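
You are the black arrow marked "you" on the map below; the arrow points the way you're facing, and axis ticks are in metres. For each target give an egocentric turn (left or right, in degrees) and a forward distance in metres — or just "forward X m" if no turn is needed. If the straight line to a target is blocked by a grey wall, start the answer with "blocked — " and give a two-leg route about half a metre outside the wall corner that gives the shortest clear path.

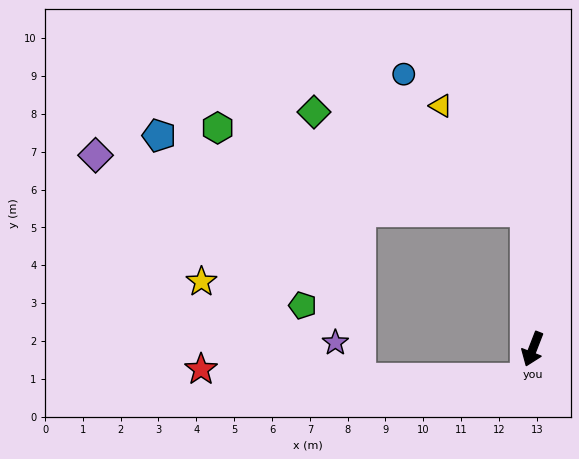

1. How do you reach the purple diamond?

blocked — turn right 156°, forward 3.7 m, then turn left 80°, forward 11.5 m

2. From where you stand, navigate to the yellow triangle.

blocked — turn right 156°, forward 3.7 m, then turn left 36°, forward 3.6 m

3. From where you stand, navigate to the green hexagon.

blocked — turn right 156°, forward 3.7 m, then turn left 72°, forward 8.4 m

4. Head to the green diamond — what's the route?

blocked — turn right 156°, forward 3.7 m, then turn left 62°, forward 6.2 m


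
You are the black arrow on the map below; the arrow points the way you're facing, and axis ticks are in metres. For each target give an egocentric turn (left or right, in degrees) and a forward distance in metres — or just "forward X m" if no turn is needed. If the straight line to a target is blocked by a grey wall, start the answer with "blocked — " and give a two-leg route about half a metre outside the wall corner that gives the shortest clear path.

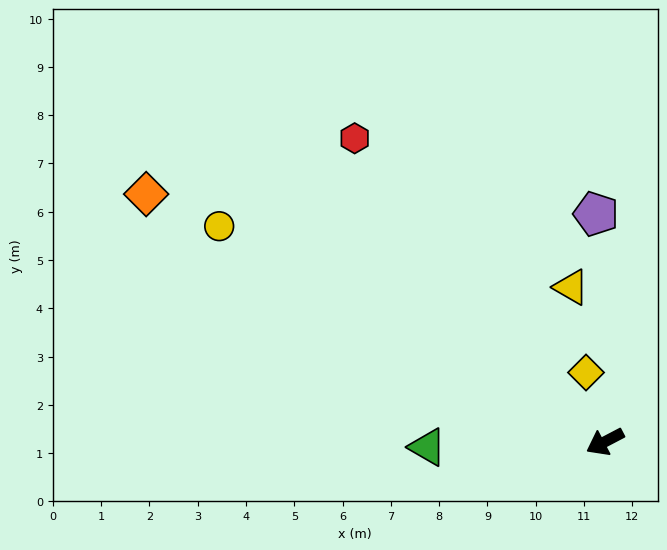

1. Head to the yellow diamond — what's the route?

turn right 102°, forward 1.5 m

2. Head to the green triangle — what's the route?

turn right 26°, forward 3.7 m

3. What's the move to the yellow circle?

turn right 57°, forward 9.2 m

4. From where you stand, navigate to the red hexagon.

turn right 78°, forward 8.1 m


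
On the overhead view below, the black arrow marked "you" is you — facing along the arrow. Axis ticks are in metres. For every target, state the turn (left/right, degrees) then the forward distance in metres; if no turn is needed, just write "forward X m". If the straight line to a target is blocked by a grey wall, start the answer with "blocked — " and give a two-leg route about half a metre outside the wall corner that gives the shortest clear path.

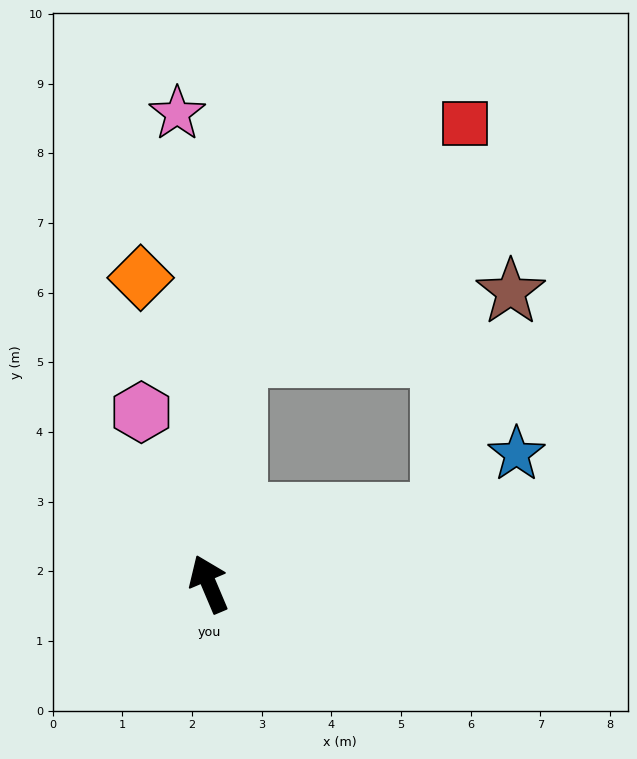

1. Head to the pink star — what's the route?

turn right 19°, forward 6.8 m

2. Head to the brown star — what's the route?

blocked — turn right 96°, forward 3.5 m, then turn left 55°, forward 3.3 m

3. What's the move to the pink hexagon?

forward 2.6 m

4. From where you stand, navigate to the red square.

blocked — turn right 30°, forward 3.3 m, then turn right 37°, forward 4.7 m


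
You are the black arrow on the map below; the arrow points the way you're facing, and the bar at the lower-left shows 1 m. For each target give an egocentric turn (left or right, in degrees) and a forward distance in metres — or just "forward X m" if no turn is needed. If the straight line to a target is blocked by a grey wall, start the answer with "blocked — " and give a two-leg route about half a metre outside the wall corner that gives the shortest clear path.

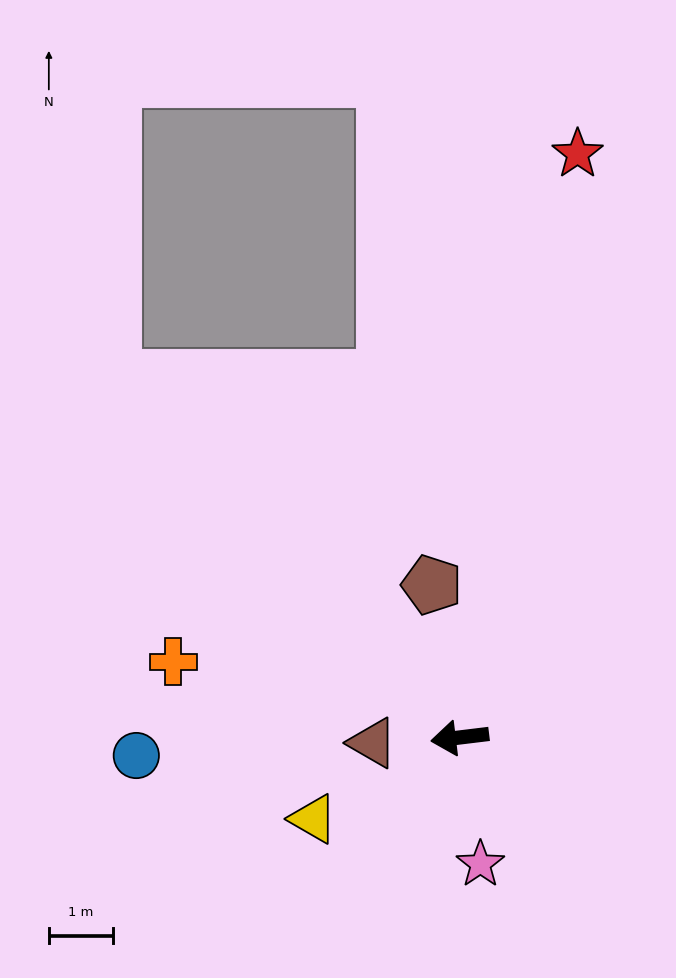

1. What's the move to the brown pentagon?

turn right 87°, forward 2.4 m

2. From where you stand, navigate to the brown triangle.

turn right 3°, forward 1.4 m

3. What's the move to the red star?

turn right 108°, forward 9.3 m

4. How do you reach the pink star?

turn left 92°, forward 2.0 m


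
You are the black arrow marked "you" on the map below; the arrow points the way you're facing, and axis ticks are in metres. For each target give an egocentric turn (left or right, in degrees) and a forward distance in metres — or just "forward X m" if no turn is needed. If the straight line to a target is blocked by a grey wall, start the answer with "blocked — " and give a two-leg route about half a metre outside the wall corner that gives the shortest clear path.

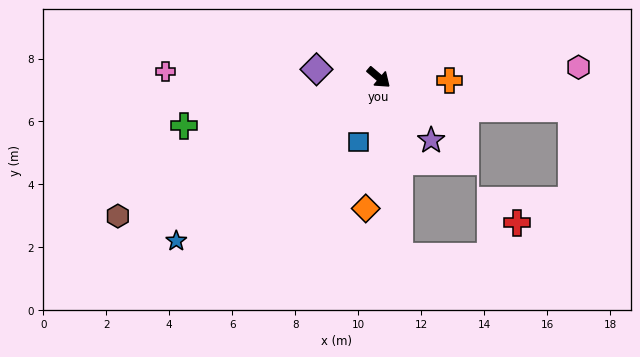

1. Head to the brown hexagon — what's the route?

turn right 112°, forward 9.4 m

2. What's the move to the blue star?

turn right 101°, forward 8.3 m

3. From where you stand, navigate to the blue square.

turn right 67°, forward 2.2 m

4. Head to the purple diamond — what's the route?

turn right 147°, forward 2.0 m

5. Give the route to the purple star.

turn right 10°, forward 2.6 m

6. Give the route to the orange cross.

turn left 38°, forward 2.3 m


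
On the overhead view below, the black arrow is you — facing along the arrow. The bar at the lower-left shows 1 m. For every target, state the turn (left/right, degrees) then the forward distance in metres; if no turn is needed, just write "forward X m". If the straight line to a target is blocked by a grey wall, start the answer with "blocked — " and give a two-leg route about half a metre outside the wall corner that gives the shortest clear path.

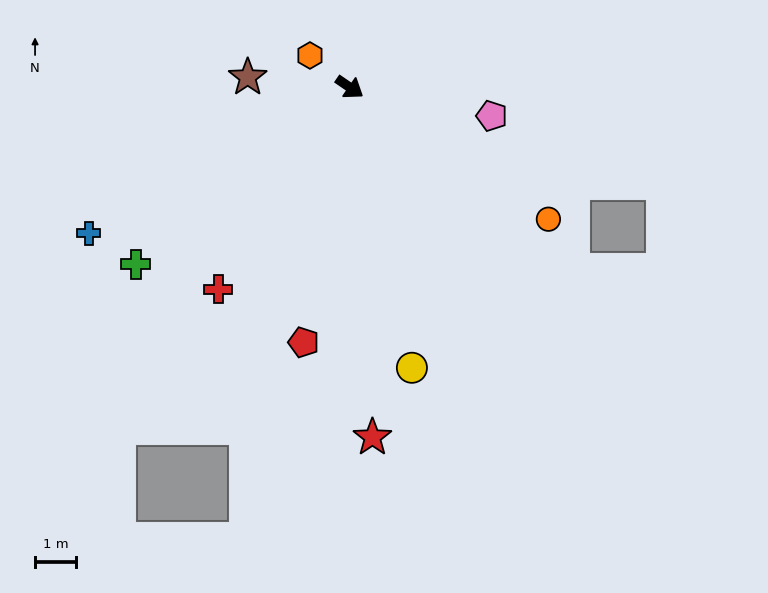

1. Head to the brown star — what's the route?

turn right 151°, forward 2.5 m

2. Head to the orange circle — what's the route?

forward 5.9 m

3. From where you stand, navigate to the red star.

turn right 52°, forward 8.6 m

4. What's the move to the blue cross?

turn right 116°, forward 7.3 m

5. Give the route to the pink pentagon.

turn left 23°, forward 3.6 m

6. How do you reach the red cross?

turn right 89°, forward 5.9 m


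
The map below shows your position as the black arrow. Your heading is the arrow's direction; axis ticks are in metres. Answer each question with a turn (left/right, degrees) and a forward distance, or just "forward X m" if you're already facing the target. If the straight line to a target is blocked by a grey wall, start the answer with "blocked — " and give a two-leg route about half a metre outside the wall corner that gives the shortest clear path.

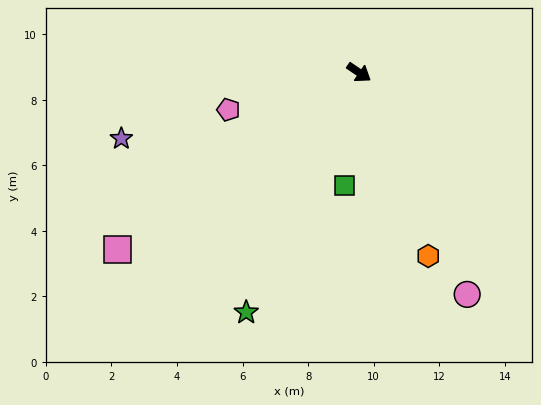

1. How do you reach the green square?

turn right 63°, forward 3.5 m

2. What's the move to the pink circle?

turn right 30°, forward 7.5 m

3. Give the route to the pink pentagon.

turn right 130°, forward 4.1 m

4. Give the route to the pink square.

turn right 110°, forward 9.1 m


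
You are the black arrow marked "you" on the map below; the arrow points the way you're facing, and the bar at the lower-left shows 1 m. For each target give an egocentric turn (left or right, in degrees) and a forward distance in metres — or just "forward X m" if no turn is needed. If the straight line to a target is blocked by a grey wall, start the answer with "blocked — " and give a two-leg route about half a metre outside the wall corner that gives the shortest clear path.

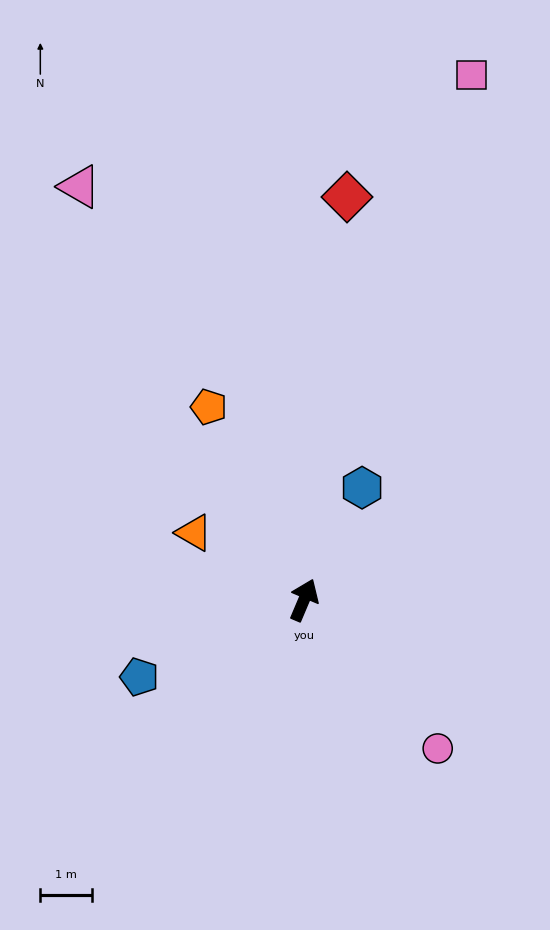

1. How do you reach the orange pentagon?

turn left 49°, forward 4.1 m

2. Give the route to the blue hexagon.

turn right 4°, forward 2.4 m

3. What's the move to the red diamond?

turn left 17°, forward 7.8 m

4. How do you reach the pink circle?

turn right 115°, forward 3.8 m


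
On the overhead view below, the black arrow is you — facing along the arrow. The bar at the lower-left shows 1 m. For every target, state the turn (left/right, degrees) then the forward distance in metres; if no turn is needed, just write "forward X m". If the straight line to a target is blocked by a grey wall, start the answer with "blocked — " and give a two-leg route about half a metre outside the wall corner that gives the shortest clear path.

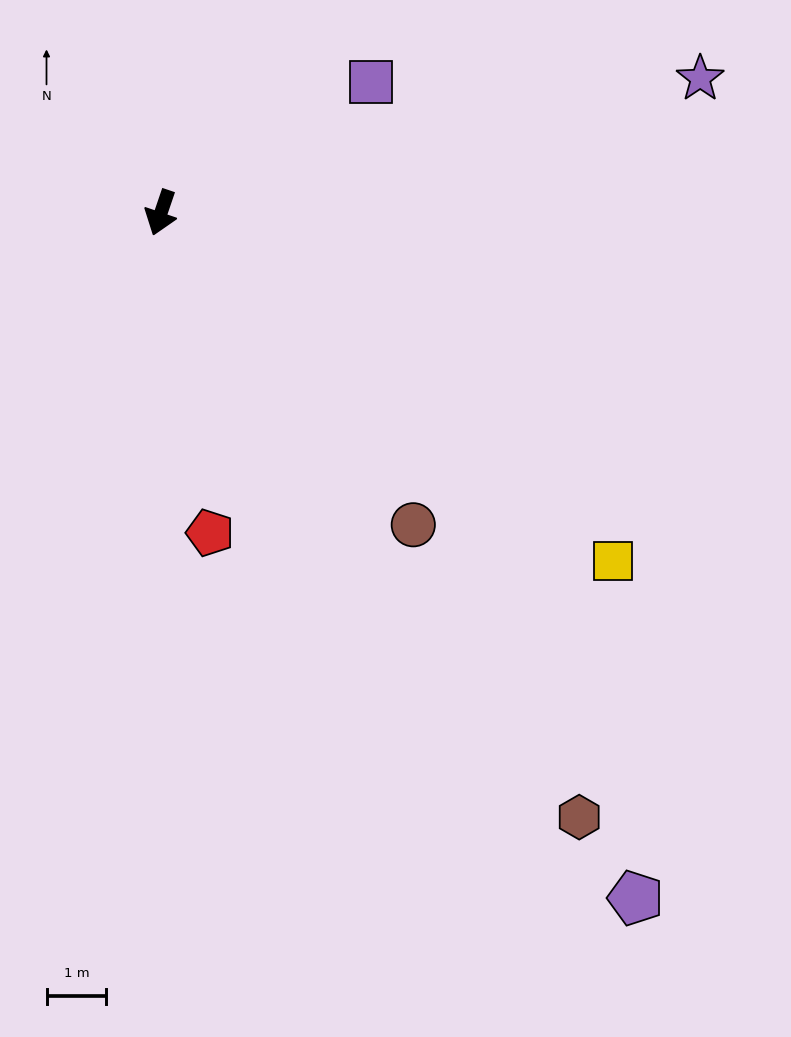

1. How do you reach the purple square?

turn left 141°, forward 4.1 m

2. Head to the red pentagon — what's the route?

turn left 28°, forward 5.4 m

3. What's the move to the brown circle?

turn left 58°, forward 6.7 m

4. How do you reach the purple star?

turn left 123°, forward 9.3 m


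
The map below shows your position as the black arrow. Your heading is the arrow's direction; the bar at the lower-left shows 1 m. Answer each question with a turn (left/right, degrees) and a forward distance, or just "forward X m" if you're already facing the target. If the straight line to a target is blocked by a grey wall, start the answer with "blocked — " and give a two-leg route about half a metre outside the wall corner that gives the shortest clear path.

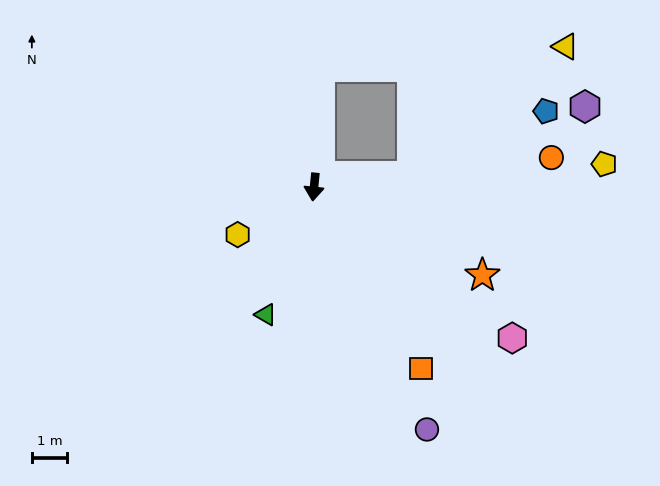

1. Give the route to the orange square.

turn left 36°, forward 5.9 m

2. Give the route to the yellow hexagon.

turn right 52°, forward 2.5 m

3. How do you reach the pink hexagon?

turn left 58°, forward 7.0 m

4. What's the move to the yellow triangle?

blocked — turn left 102°, forward 2.8 m, then turn left 34°, forward 5.7 m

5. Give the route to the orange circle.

turn left 103°, forward 6.7 m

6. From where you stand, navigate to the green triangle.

turn right 15°, forward 3.8 m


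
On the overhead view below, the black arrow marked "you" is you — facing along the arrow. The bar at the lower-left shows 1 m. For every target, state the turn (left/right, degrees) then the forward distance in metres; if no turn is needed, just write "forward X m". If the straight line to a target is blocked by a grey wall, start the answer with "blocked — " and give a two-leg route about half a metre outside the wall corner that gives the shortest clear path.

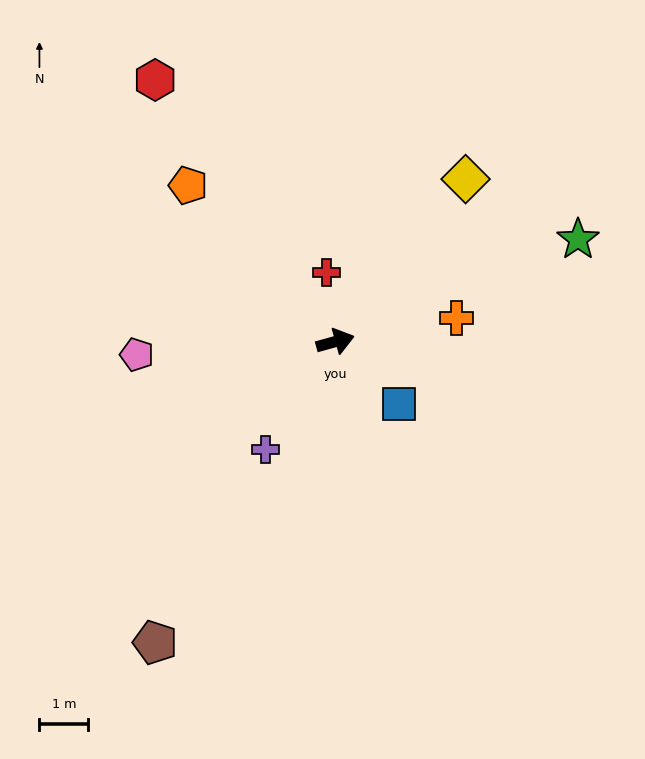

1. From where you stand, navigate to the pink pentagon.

turn left 168°, forward 4.1 m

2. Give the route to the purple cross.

turn right 138°, forward 2.6 m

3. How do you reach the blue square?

turn right 60°, forward 1.8 m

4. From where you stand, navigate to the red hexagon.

turn left 109°, forward 6.5 m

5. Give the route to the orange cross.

turn right 4°, forward 2.5 m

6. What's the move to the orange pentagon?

turn left 118°, forward 4.4 m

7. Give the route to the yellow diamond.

turn left 36°, forward 4.3 m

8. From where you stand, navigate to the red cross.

turn left 82°, forward 1.4 m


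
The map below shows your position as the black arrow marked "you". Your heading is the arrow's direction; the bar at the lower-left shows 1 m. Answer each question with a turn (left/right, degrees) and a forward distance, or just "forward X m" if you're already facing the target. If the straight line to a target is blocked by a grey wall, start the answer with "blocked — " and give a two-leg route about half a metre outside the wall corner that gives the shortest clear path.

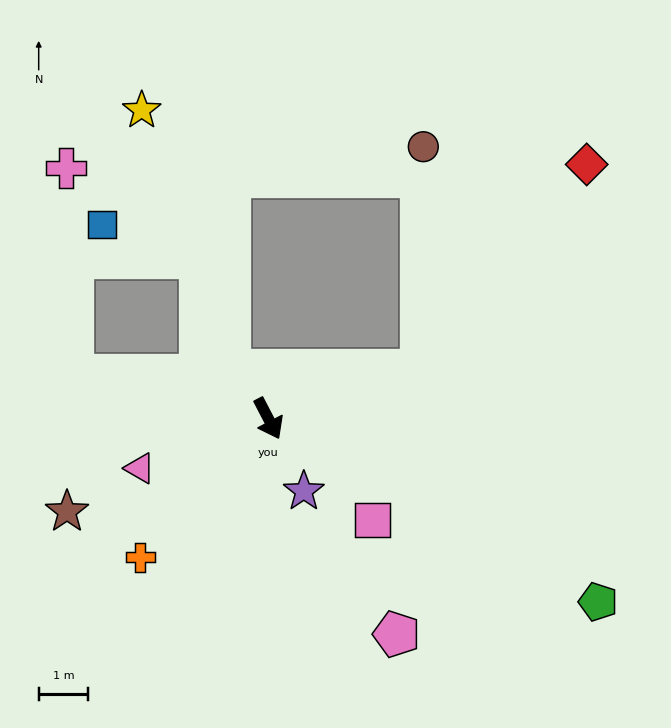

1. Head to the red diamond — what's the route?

blocked — turn left 80°, forward 3.2 m, then turn left 34°, forward 5.3 m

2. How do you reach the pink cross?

blocked — turn right 130°, forward 4.0 m, then turn right 76°, forward 4.2 m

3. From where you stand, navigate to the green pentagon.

turn left 33°, forward 7.6 m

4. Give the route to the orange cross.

turn right 70°, forward 3.8 m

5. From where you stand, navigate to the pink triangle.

turn right 96°, forward 2.8 m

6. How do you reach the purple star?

forward 1.6 m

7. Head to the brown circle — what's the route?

blocked — turn left 80°, forward 3.2 m, then turn left 72°, forward 4.5 m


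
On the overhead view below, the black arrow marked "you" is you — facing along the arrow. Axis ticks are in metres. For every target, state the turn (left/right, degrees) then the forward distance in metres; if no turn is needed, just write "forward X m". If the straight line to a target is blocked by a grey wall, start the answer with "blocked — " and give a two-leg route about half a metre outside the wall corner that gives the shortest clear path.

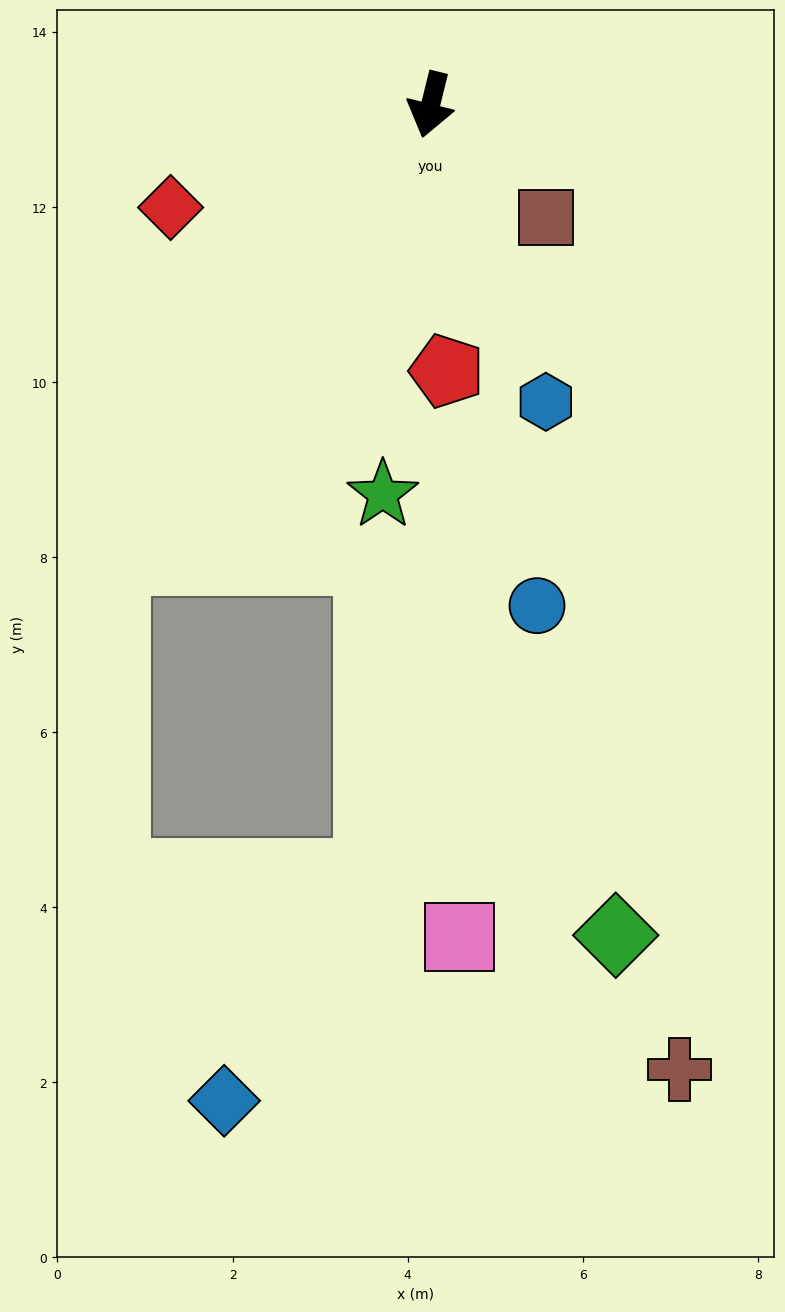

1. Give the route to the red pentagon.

turn left 17°, forward 3.0 m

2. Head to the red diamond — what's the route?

turn right 55°, forward 3.2 m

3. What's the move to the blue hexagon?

turn left 35°, forward 3.6 m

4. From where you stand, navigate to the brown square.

turn left 60°, forward 1.8 m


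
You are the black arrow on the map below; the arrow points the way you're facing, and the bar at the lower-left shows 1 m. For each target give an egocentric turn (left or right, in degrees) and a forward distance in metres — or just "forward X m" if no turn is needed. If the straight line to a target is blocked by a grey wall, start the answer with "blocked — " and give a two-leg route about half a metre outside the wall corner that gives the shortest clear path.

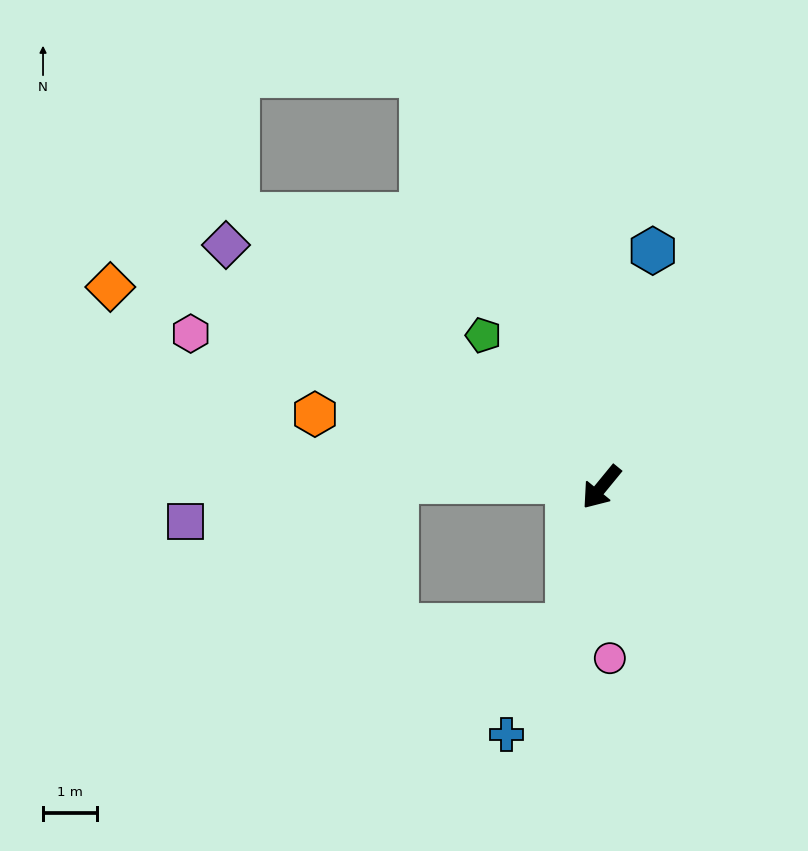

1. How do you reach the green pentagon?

turn right 103°, forward 3.6 m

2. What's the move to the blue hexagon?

turn right 153°, forward 4.5 m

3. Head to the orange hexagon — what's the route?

turn right 65°, forward 5.5 m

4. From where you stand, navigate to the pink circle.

turn left 42°, forward 3.2 m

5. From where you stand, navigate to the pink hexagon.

turn right 71°, forward 8.1 m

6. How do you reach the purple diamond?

turn right 83°, forward 8.3 m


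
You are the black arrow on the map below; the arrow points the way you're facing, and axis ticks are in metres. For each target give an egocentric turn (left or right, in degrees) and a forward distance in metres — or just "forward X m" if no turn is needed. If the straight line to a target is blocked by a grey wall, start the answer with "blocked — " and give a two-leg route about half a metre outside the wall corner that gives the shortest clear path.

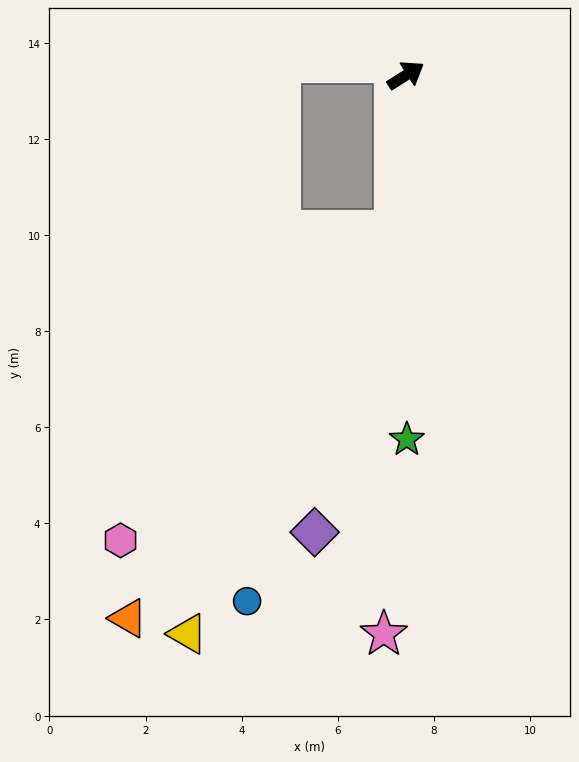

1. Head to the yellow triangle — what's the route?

blocked — turn right 127°, forward 3.2 m, then turn right 23°, forward 9.4 m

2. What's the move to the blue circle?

blocked — turn right 127°, forward 3.2 m, then turn right 17°, forward 8.3 m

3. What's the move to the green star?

turn right 122°, forward 7.6 m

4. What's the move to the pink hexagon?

blocked — turn right 127°, forward 3.2 m, then turn right 37°, forward 8.6 m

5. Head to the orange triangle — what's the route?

blocked — turn right 127°, forward 3.2 m, then turn right 30°, forward 9.8 m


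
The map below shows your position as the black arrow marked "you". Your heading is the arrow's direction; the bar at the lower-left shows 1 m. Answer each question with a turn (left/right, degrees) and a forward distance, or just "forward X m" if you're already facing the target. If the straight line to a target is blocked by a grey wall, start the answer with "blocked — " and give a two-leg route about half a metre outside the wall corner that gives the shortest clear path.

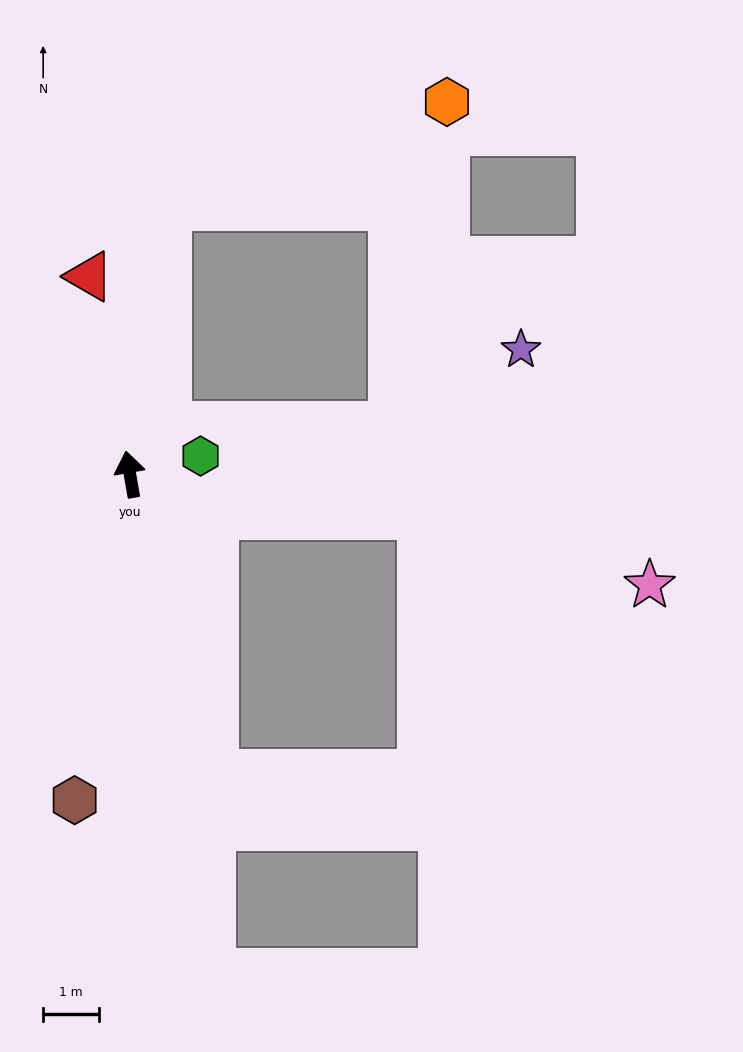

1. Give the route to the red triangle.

forward 3.6 m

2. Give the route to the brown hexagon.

turn left 161°, forward 5.9 m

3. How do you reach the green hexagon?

turn right 85°, forward 1.3 m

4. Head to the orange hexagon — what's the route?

blocked — turn right 18°, forward 4.9 m, then turn right 61°, forward 5.4 m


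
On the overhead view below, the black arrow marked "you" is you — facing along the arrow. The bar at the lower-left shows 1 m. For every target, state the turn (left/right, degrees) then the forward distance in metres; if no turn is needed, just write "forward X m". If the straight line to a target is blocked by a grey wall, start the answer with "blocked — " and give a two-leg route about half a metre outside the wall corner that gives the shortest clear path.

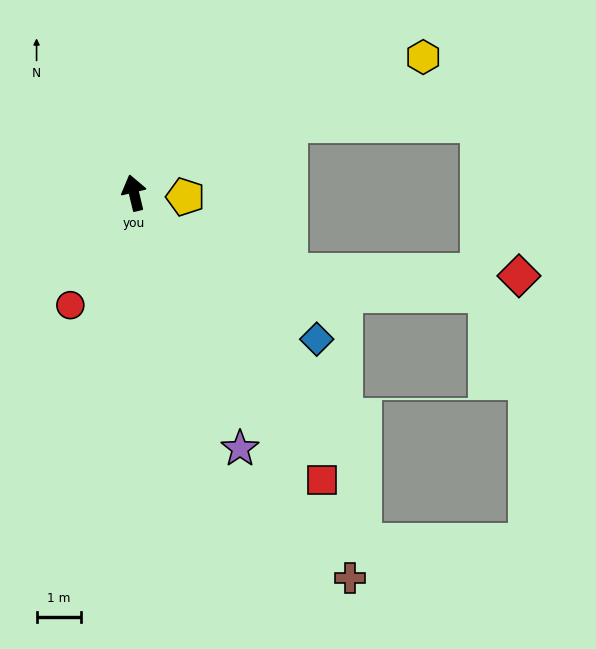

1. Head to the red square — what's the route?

turn right 160°, forward 7.7 m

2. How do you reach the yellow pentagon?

turn right 108°, forward 1.2 m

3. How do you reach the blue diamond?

turn right 142°, forward 5.2 m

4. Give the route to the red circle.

turn left 137°, forward 2.9 m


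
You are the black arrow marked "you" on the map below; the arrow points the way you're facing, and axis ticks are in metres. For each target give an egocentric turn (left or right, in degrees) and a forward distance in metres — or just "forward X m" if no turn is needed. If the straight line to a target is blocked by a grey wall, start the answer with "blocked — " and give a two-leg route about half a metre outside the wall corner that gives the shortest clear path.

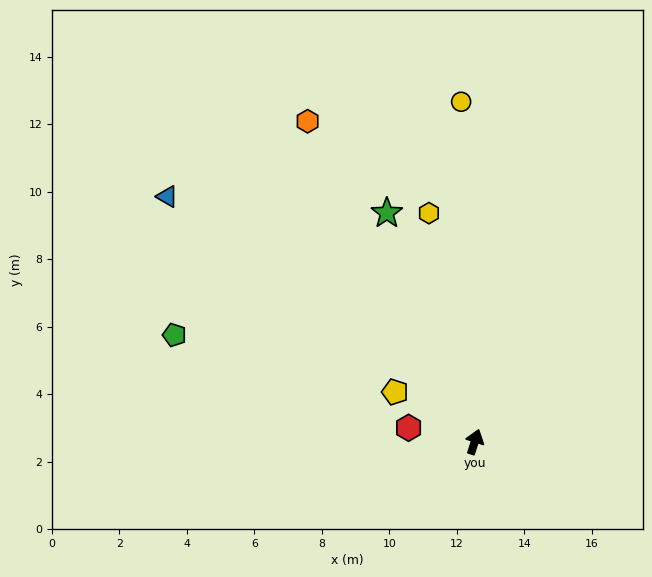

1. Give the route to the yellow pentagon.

turn left 76°, forward 2.8 m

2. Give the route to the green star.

turn left 39°, forward 7.3 m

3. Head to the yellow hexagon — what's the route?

turn left 29°, forward 6.9 m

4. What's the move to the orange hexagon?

turn left 45°, forward 10.7 m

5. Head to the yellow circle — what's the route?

turn left 20°, forward 10.1 m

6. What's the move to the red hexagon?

turn left 96°, forward 2.0 m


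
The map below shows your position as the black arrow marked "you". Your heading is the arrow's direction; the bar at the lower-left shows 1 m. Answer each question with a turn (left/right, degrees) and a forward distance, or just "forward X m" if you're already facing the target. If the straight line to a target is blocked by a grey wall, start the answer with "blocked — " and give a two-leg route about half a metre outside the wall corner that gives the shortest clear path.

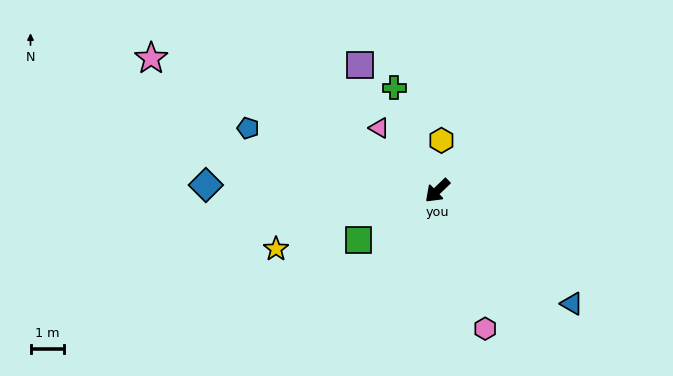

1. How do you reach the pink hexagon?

turn left 65°, forward 4.3 m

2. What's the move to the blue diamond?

turn right 45°, forward 6.8 m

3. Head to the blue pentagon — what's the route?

turn right 62°, forward 5.9 m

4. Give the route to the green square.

turn right 12°, forward 2.7 m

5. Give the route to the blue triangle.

turn left 96°, forward 5.2 m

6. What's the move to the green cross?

turn right 111°, forward 3.3 m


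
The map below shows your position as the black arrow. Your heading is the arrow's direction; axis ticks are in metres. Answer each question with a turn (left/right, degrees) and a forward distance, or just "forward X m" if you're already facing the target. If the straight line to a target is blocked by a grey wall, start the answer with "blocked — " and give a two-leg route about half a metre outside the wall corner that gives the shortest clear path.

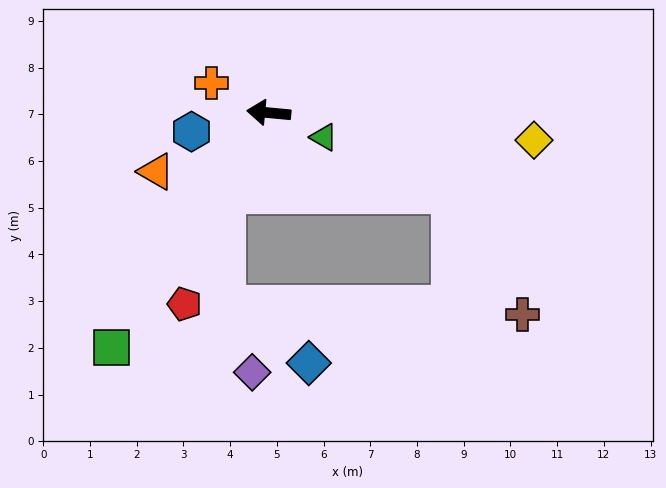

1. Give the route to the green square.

turn left 62°, forward 6.0 m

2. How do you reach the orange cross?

turn right 22°, forward 1.4 m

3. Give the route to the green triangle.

turn left 161°, forward 1.3 m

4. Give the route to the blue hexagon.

turn left 19°, forward 1.7 m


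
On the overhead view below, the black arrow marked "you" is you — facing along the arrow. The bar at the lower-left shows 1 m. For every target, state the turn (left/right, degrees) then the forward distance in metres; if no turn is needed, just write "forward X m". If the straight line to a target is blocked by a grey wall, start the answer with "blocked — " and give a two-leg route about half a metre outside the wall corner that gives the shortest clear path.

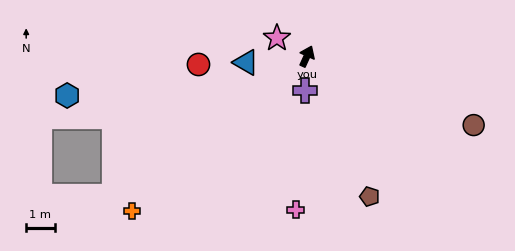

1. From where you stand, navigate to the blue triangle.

turn left 120°, forward 2.2 m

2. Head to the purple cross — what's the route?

turn right 159°, forward 1.2 m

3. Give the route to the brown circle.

turn right 88°, forward 6.4 m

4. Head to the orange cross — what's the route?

turn left 156°, forward 8.2 m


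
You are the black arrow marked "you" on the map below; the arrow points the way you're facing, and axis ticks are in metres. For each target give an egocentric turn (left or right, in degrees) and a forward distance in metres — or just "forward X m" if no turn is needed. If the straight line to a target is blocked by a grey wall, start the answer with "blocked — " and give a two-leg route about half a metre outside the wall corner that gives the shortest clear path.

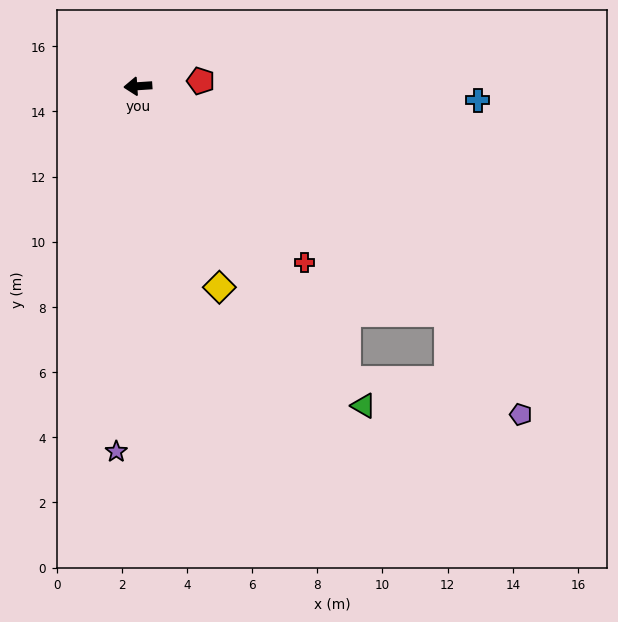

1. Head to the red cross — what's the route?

turn left 130°, forward 7.4 m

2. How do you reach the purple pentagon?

blocked — turn left 140°, forward 11.8 m, then turn right 18°, forward 3.8 m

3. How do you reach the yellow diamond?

turn left 108°, forward 6.7 m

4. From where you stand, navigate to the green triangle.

turn left 121°, forward 12.0 m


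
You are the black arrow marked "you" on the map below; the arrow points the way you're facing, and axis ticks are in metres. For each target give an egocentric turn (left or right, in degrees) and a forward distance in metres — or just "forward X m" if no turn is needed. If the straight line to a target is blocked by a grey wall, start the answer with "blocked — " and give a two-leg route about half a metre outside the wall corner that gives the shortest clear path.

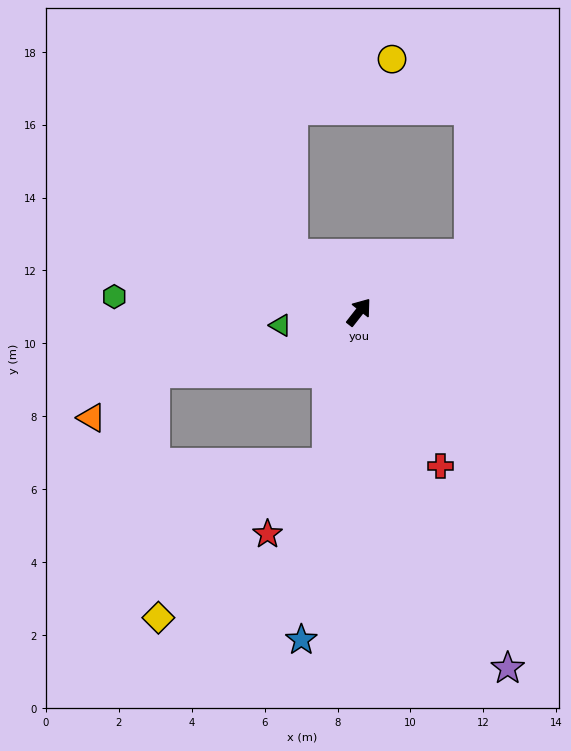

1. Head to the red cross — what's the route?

turn right 114°, forward 4.8 m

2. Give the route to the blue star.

turn right 152°, forward 9.1 m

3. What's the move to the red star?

blocked — turn right 154°, forward 4.2 m, then turn right 28°, forward 2.5 m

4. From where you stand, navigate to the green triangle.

turn left 138°, forward 2.2 m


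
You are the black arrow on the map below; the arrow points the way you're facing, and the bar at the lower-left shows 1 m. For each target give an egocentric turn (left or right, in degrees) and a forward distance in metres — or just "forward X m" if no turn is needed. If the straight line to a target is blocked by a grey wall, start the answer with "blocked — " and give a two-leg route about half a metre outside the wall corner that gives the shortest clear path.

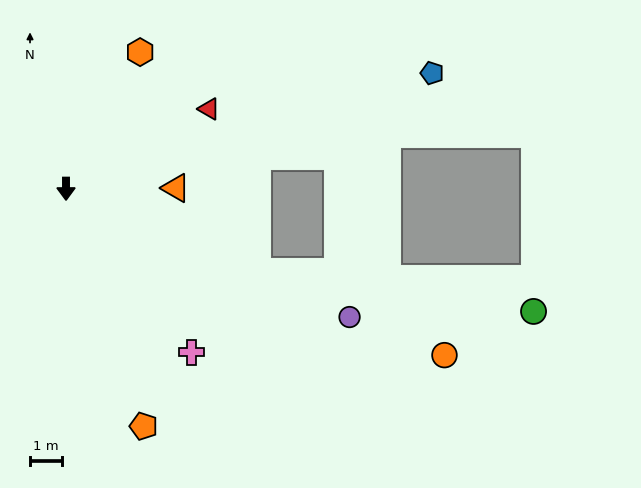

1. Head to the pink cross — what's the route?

turn left 37°, forward 6.4 m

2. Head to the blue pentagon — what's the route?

turn left 107°, forward 11.9 m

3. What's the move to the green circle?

blocked — turn left 66°, forward 6.4 m, then turn left 16°, forward 8.6 m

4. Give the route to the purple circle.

turn left 66°, forward 9.6 m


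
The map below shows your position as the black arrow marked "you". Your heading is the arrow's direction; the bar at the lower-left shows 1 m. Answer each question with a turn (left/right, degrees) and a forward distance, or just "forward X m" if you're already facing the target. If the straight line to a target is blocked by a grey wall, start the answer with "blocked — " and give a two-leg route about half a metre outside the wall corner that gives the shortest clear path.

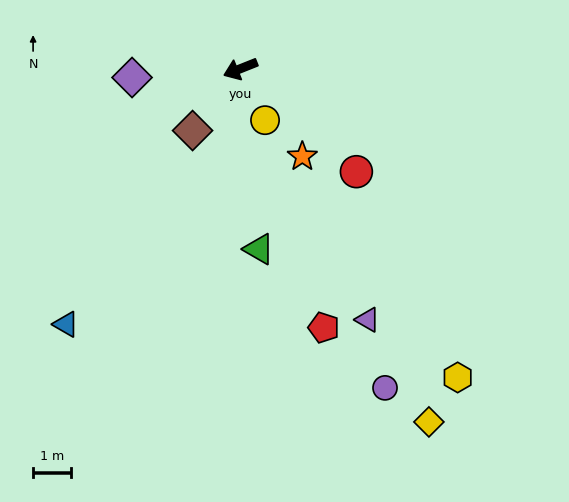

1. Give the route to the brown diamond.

turn left 31°, forward 2.0 m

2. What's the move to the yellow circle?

turn left 94°, forward 1.5 m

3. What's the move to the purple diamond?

turn right 17°, forward 2.8 m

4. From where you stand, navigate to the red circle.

turn left 117°, forward 4.0 m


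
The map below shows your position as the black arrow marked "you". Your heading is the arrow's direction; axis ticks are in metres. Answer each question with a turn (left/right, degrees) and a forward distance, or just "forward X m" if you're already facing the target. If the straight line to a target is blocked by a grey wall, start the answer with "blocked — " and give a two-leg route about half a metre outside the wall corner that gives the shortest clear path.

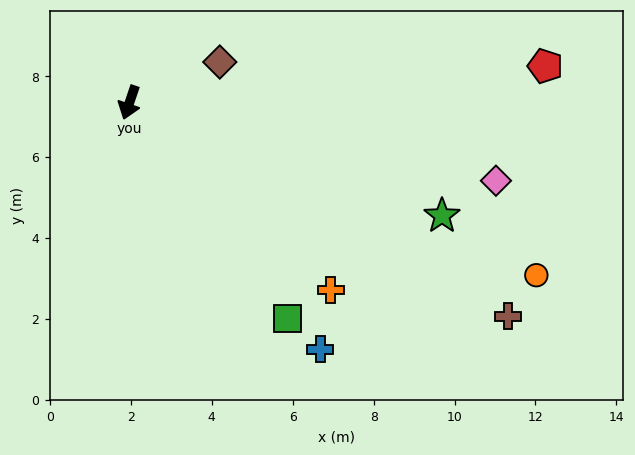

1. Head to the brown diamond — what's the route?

turn left 133°, forward 2.4 m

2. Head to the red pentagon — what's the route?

turn left 114°, forward 10.3 m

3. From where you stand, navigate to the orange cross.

turn left 66°, forward 6.8 m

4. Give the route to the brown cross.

turn left 79°, forward 10.7 m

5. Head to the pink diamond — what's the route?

turn left 97°, forward 9.3 m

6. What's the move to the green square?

turn left 55°, forward 6.6 m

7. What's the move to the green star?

turn left 89°, forward 8.2 m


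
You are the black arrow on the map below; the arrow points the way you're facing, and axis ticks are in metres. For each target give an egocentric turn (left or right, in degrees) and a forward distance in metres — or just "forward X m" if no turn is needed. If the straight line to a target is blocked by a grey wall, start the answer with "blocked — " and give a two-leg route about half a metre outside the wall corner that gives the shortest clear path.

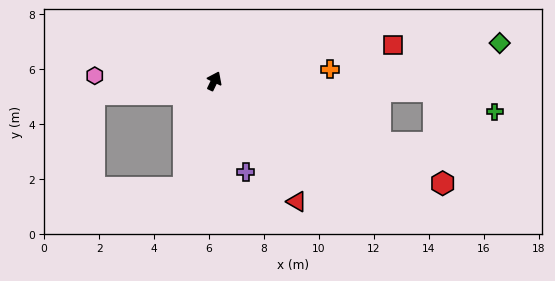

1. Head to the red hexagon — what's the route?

turn right 88°, forward 9.1 m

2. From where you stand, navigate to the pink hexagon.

turn left 113°, forward 4.4 m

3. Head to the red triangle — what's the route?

turn right 120°, forward 5.3 m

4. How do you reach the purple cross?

turn right 135°, forward 3.5 m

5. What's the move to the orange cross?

turn right 59°, forward 4.2 m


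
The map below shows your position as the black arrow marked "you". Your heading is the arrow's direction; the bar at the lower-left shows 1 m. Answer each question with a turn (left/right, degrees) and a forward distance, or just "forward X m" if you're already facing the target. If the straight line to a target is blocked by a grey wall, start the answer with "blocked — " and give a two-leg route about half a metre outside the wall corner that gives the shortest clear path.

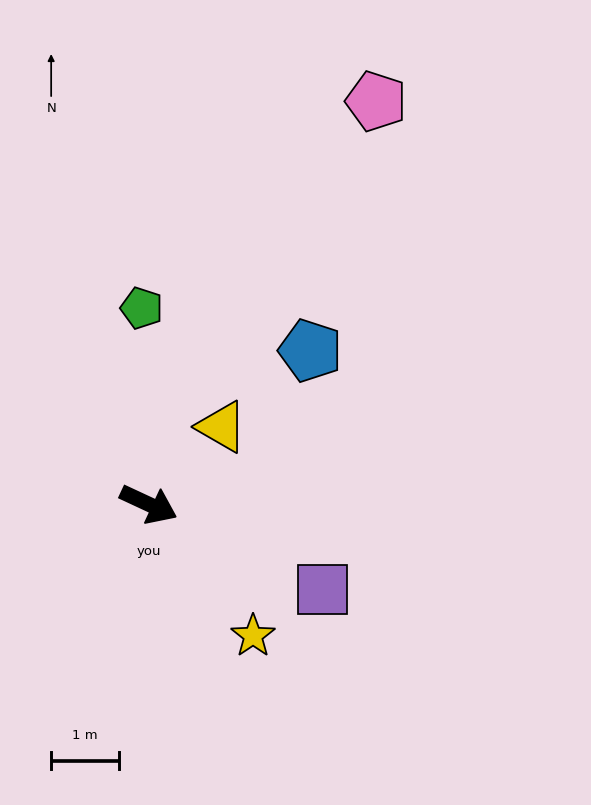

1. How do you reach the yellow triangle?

turn left 72°, forward 1.6 m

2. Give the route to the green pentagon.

turn left 117°, forward 2.9 m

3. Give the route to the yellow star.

turn right 27°, forward 2.5 m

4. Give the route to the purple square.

forward 2.9 m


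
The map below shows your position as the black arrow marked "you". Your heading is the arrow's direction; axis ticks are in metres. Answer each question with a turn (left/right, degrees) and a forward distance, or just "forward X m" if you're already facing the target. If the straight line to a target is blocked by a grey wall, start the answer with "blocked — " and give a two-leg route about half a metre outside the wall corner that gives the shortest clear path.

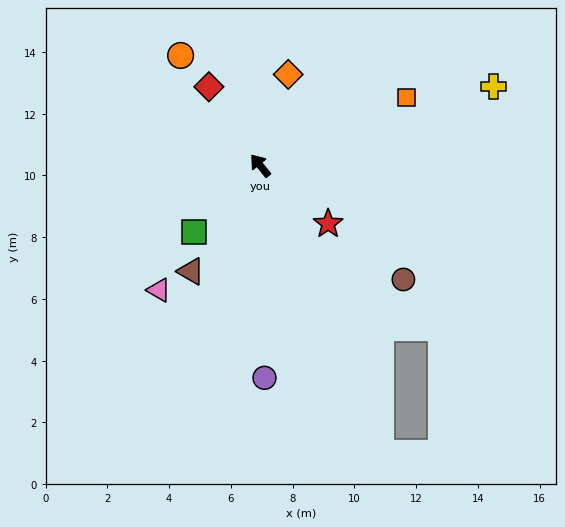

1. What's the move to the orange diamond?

turn right 56°, forward 3.1 m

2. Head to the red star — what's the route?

turn right 170°, forward 2.9 m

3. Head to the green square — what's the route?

turn left 96°, forward 3.0 m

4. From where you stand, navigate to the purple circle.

turn left 142°, forward 6.9 m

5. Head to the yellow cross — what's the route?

turn right 110°, forward 8.0 m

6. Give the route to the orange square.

turn right 104°, forward 5.2 m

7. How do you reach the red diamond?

turn right 6°, forward 3.0 m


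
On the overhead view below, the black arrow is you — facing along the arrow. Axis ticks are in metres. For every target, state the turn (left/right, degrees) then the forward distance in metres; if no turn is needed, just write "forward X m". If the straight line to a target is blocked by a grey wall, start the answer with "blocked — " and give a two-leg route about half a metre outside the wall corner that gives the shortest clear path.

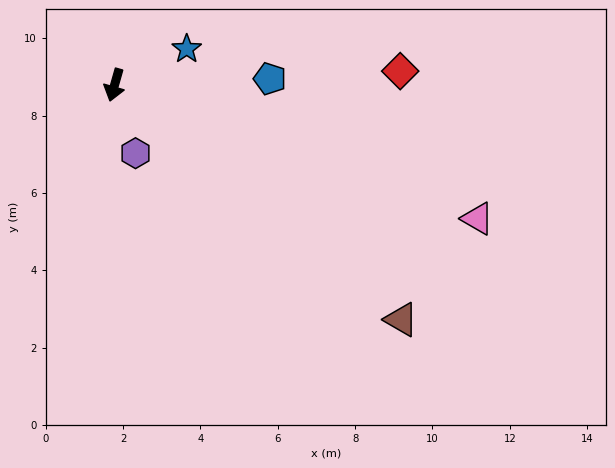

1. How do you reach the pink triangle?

turn left 86°, forward 10.0 m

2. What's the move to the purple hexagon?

turn left 33°, forward 1.8 m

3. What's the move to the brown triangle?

turn left 67°, forward 9.6 m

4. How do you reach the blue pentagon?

turn left 108°, forward 4.0 m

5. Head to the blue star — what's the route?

turn left 132°, forward 2.1 m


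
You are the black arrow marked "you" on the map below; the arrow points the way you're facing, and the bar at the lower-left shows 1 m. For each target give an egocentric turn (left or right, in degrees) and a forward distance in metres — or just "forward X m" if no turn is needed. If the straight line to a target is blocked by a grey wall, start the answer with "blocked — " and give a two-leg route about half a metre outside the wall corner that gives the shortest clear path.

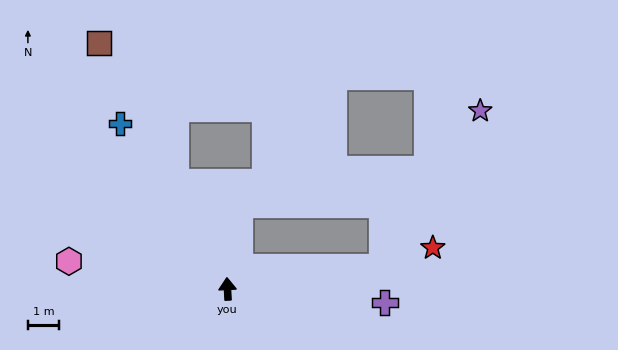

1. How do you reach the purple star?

blocked — turn right 85°, forward 5.0 m, then turn left 50°, forward 5.8 m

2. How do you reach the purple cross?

turn right 98°, forward 5.0 m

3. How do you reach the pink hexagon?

turn left 77°, forward 5.1 m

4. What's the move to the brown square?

turn left 25°, forward 8.8 m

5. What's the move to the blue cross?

turn left 30°, forward 6.3 m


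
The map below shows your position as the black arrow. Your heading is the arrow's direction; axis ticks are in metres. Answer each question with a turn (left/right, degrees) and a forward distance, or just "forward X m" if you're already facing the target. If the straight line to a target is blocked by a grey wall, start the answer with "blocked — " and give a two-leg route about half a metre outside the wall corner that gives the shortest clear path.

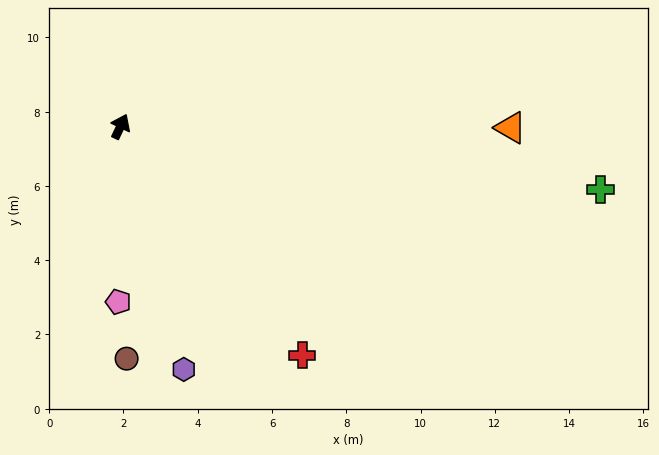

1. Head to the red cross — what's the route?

turn right 116°, forward 7.9 m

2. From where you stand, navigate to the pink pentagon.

turn right 155°, forward 4.7 m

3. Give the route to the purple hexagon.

turn right 140°, forward 6.8 m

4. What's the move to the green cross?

turn right 72°, forward 13.0 m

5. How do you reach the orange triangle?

turn right 65°, forward 10.5 m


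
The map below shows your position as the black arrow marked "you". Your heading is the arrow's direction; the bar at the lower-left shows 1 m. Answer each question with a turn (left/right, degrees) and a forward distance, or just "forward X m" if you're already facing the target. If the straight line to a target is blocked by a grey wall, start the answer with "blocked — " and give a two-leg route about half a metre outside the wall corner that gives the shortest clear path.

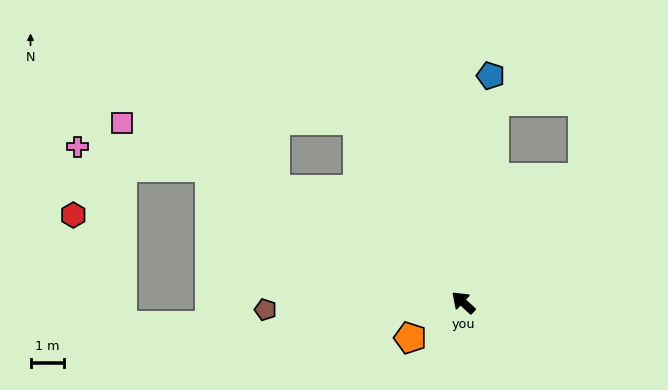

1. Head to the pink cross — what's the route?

blocked — turn left 15°, forward 8.5 m, then turn left 19°, forward 3.9 m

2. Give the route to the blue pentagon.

turn right 54°, forward 6.7 m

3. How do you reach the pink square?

turn left 15°, forward 11.4 m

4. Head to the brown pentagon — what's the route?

turn left 45°, forward 5.8 m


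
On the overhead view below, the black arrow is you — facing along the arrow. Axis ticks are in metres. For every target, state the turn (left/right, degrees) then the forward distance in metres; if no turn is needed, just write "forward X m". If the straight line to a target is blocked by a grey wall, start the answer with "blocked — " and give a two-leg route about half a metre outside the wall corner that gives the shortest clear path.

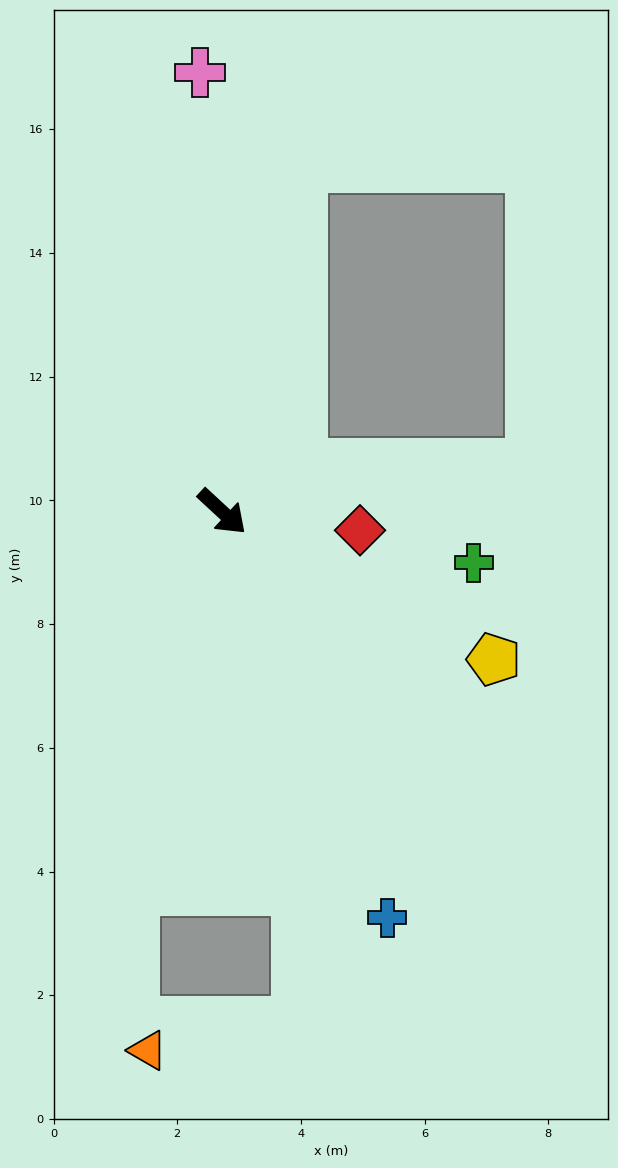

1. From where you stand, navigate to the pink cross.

turn left 136°, forward 7.1 m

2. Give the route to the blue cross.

turn right 25°, forward 7.1 m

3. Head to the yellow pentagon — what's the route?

turn left 14°, forward 5.0 m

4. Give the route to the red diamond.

turn left 35°, forward 2.2 m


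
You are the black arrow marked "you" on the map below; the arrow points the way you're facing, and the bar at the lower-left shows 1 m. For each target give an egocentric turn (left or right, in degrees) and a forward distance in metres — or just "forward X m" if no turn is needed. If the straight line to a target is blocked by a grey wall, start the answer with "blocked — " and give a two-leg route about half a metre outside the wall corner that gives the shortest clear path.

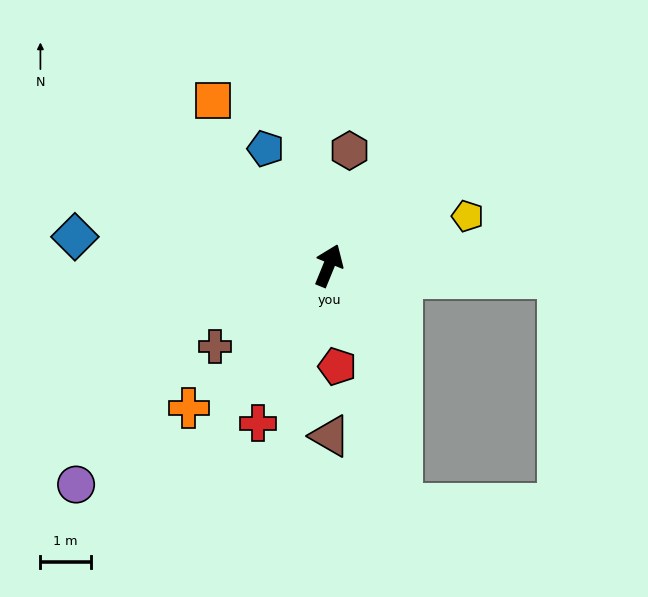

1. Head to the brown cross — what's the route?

turn left 148°, forward 2.8 m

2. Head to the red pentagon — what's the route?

turn right 153°, forward 2.0 m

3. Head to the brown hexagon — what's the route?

turn left 12°, forward 2.3 m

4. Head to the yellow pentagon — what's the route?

turn right 48°, forward 2.9 m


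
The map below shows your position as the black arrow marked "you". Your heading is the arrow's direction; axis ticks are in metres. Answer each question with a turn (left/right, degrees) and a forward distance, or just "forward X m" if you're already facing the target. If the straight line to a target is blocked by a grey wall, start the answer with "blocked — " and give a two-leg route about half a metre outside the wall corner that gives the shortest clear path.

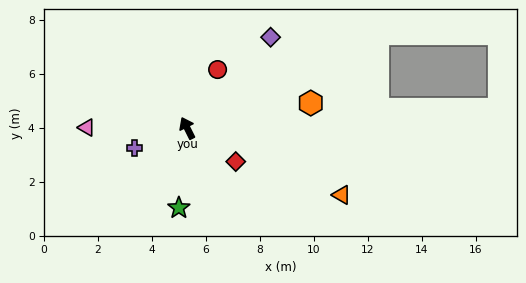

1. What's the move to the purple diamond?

turn right 69°, forward 4.6 m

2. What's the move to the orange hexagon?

turn right 105°, forward 4.7 m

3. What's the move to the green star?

turn left 147°, forward 3.0 m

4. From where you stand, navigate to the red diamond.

turn right 151°, forward 2.2 m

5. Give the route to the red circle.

turn right 54°, forward 2.4 m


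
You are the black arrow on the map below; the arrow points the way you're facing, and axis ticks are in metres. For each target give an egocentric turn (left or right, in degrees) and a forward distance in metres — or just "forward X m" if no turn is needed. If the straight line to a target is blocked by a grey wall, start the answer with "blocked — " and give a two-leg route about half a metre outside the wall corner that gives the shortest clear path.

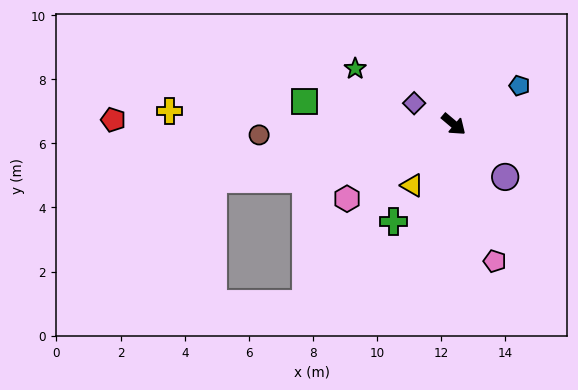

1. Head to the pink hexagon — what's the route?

turn right 105°, forward 4.1 m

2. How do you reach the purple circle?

turn right 5°, forward 2.3 m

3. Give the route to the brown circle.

turn right 137°, forward 6.1 m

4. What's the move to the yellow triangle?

turn right 84°, forward 2.3 m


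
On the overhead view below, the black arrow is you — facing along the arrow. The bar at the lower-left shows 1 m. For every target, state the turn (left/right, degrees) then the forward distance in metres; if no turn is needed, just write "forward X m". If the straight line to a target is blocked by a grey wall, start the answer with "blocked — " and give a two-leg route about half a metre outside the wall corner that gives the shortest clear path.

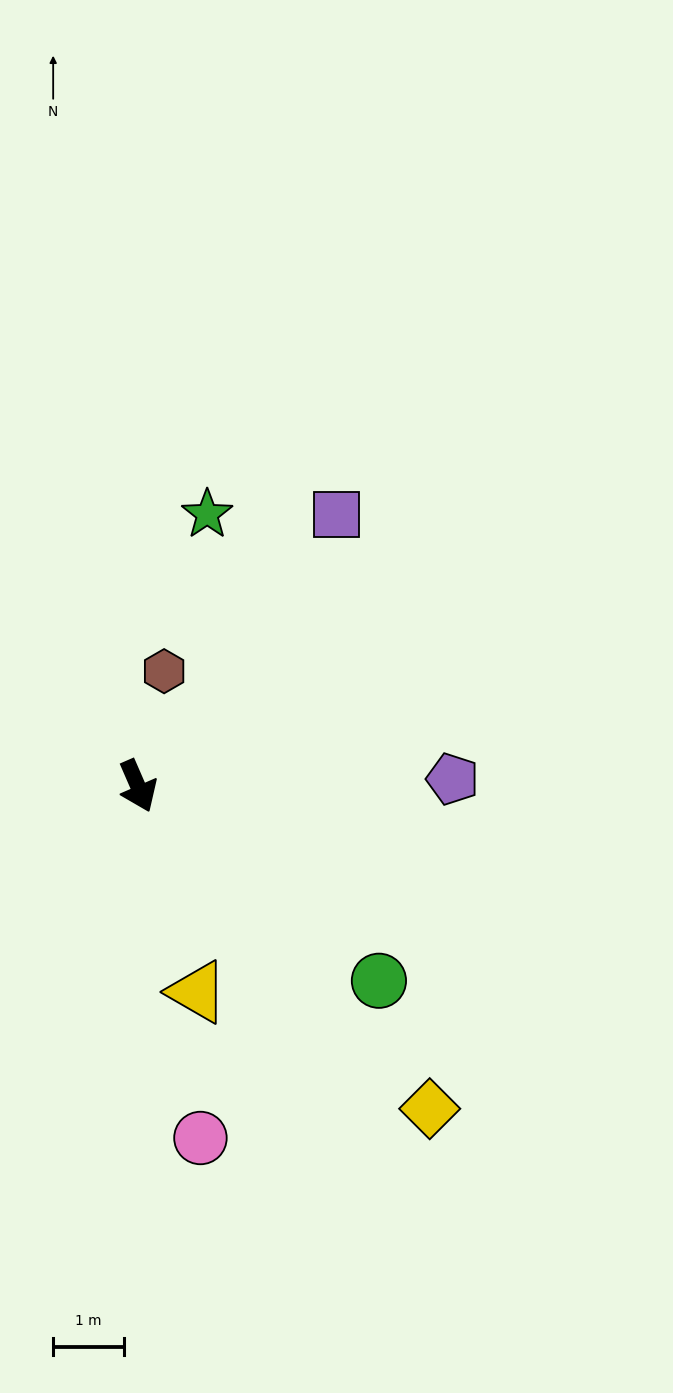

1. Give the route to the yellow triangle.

turn right 7°, forward 3.0 m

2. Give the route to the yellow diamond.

turn left 19°, forward 6.2 m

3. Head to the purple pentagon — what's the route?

turn left 68°, forward 4.5 m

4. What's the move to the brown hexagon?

turn left 144°, forward 1.7 m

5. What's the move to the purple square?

turn left 120°, forward 4.8 m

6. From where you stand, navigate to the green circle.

turn left 28°, forward 4.4 m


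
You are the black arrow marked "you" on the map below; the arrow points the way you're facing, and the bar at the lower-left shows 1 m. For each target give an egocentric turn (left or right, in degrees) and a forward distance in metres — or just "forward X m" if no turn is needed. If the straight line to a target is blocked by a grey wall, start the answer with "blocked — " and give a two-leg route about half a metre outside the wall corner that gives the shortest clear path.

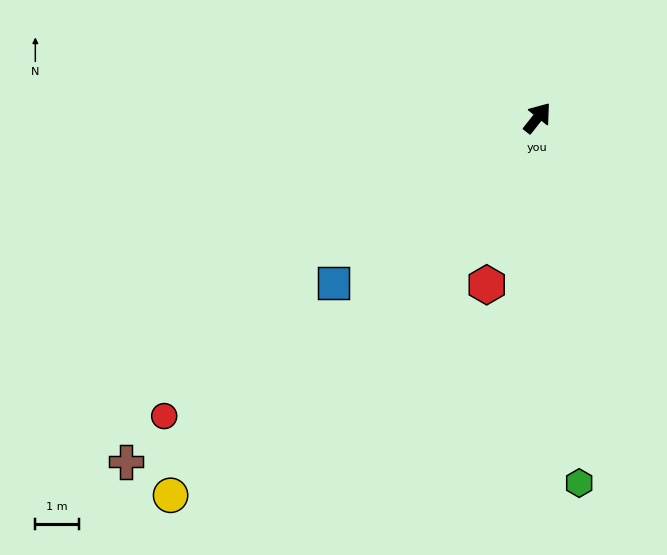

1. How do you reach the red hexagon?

turn right 159°, forward 4.0 m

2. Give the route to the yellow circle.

turn left 174°, forward 12.0 m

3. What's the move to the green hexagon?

turn right 135°, forward 8.4 m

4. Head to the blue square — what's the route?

turn left 167°, forward 6.0 m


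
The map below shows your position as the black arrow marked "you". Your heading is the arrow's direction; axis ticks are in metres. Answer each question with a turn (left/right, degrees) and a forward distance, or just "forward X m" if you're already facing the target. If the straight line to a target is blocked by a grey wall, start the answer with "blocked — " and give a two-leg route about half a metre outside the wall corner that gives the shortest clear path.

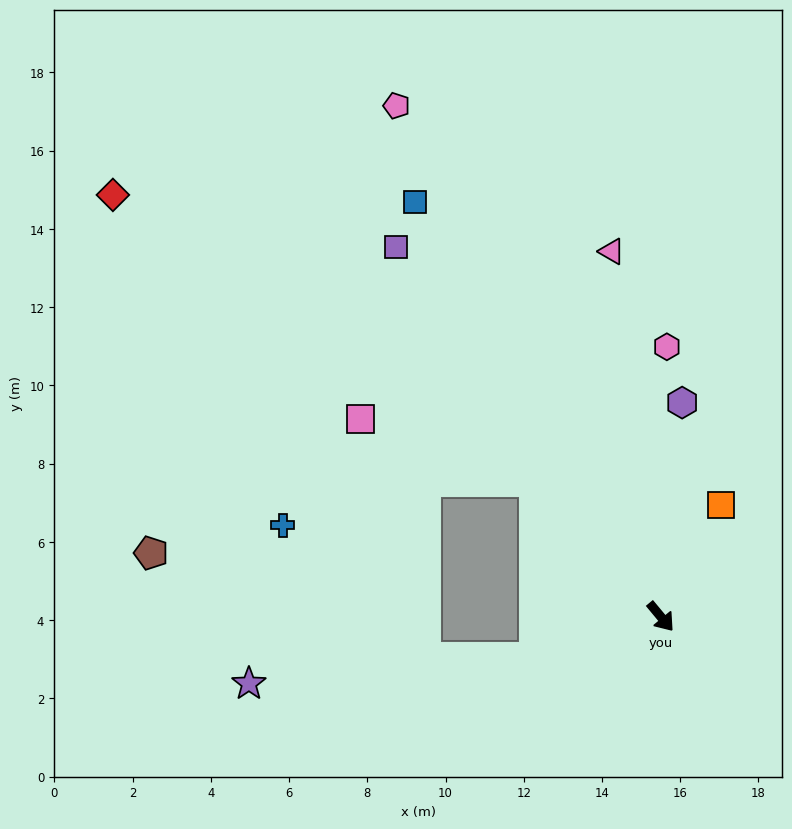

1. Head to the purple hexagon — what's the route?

turn left 135°, forward 5.5 m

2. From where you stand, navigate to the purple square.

turn left 176°, forward 11.6 m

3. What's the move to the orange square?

turn left 112°, forward 3.2 m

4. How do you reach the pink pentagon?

turn left 168°, forward 14.7 m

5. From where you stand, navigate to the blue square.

turn left 171°, forward 12.3 m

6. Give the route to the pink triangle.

turn left 148°, forward 9.4 m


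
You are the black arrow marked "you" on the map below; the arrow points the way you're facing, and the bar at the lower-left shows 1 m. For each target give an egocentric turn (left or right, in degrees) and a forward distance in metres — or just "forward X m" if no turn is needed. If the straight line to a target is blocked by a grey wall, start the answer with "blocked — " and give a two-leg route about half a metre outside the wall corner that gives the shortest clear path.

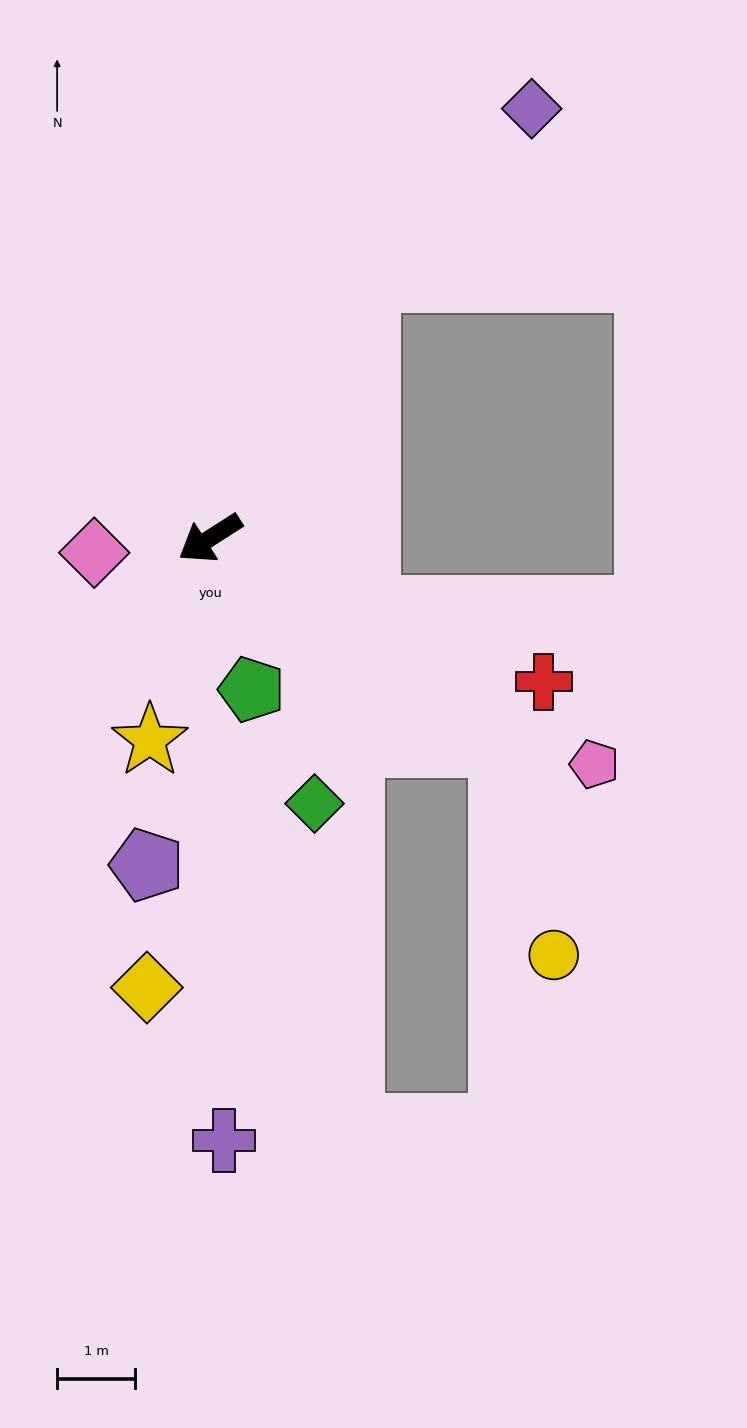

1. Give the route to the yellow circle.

blocked — turn left 112°, forward 4.6 m, then turn right 41°, forward 2.8 m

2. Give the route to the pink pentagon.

turn left 117°, forward 5.7 m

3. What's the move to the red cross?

turn left 124°, forward 4.7 m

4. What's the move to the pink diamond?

turn right 25°, forward 1.5 m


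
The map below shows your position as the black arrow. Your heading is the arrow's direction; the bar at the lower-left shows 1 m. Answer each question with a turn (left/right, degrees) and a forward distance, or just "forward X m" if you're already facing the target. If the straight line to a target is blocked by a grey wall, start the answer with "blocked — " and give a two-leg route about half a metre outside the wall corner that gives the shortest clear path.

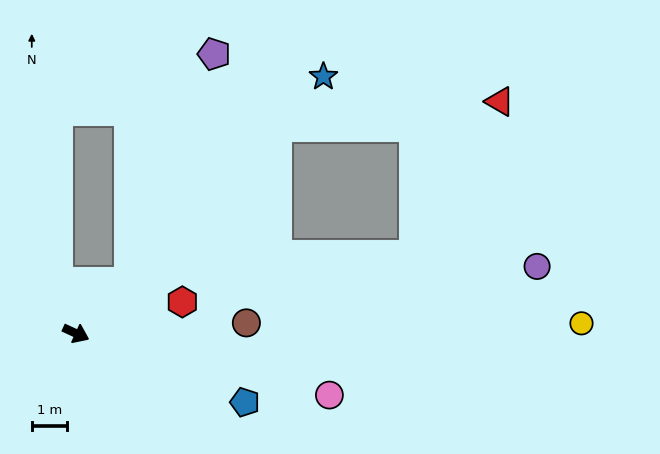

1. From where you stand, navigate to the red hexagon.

turn left 41°, forward 3.1 m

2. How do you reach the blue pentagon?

turn left 3°, forward 5.1 m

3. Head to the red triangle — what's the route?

blocked — turn left 70°, forward 8.1 m, then turn right 39°, forward 6.3 m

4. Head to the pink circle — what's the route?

turn left 11°, forward 7.3 m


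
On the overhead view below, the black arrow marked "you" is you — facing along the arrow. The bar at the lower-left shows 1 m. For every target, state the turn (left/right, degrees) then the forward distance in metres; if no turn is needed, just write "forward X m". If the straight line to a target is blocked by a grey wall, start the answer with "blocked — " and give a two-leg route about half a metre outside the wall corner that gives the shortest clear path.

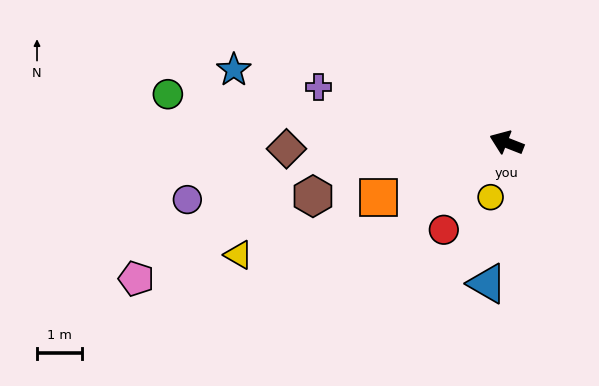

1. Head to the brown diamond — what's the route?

turn left 23°, forward 4.9 m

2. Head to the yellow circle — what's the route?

turn left 95°, forward 1.3 m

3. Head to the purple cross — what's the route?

turn left 5°, forward 4.4 m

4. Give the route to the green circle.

turn left 13°, forward 7.7 m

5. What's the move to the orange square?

turn left 45°, forward 3.1 m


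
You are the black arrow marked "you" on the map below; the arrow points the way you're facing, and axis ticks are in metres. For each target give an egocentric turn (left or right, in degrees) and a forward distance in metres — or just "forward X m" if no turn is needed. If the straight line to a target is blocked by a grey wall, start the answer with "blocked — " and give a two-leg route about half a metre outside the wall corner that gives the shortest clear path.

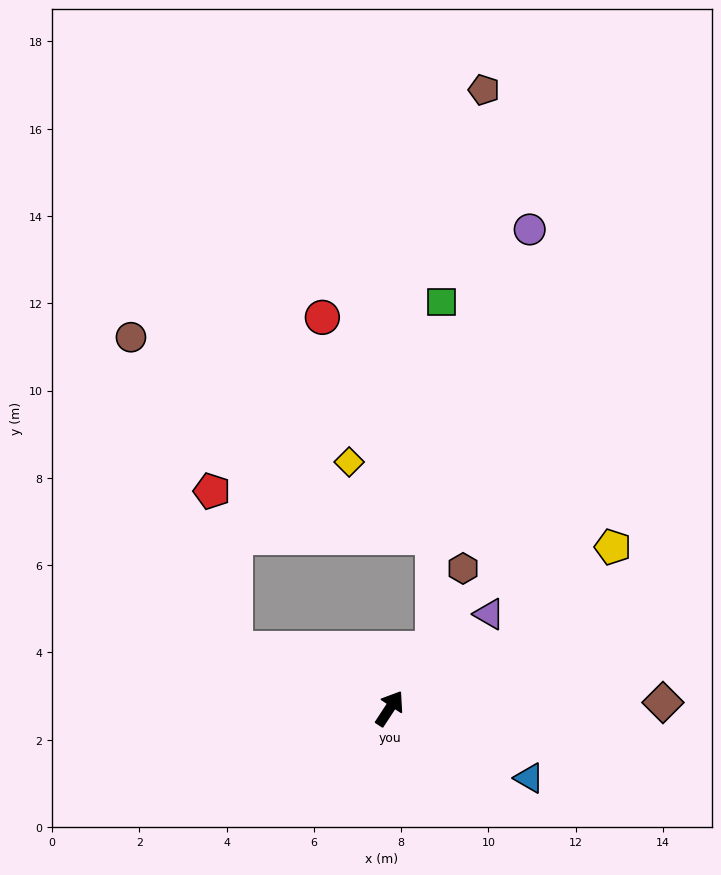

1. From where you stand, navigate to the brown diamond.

turn right 56°, forward 6.3 m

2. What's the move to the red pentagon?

blocked — turn left 103°, forward 3.8 m, then turn right 62°, forward 3.7 m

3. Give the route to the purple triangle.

turn right 13°, forward 3.1 m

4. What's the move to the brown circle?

blocked — turn left 103°, forward 3.8 m, then turn right 52°, forward 7.5 m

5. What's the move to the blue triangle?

turn right 83°, forward 3.6 m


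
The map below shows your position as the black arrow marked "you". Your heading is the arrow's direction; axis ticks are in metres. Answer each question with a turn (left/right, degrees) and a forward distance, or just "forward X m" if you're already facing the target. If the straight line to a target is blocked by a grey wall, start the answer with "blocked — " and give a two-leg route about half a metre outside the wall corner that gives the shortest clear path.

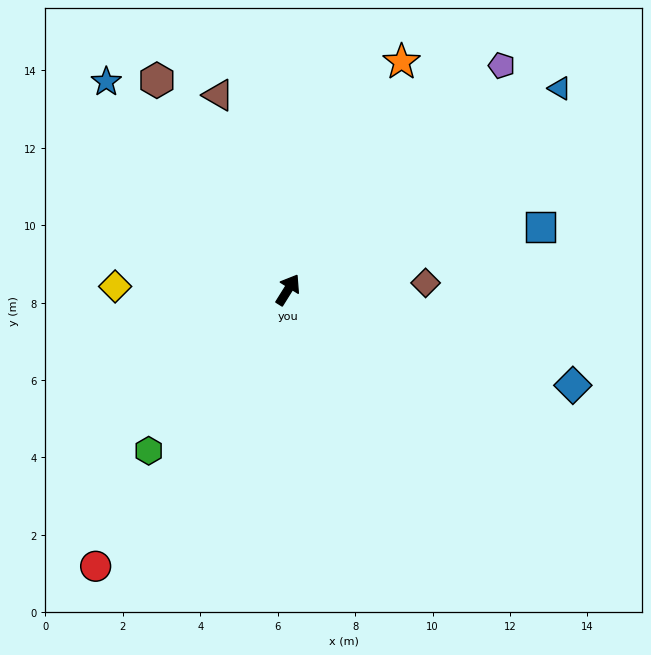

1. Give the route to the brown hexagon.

turn left 64°, forward 6.4 m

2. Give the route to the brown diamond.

turn right 55°, forward 3.6 m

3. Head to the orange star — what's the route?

turn left 6°, forward 6.6 m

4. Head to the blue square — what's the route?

turn right 44°, forward 6.7 m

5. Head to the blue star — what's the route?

turn left 73°, forward 7.1 m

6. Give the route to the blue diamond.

turn right 77°, forward 7.8 m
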